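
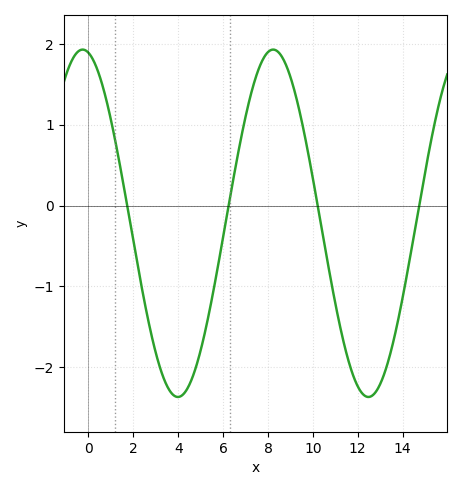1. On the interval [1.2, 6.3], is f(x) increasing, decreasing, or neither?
neither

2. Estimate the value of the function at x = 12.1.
-2.29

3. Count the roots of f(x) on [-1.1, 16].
4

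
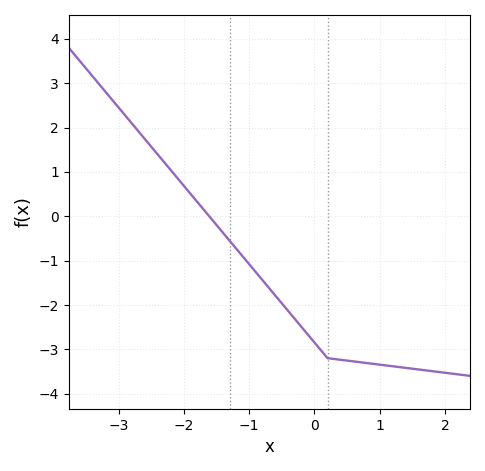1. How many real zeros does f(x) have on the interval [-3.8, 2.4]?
1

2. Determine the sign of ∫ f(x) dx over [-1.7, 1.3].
negative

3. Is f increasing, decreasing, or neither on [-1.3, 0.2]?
decreasing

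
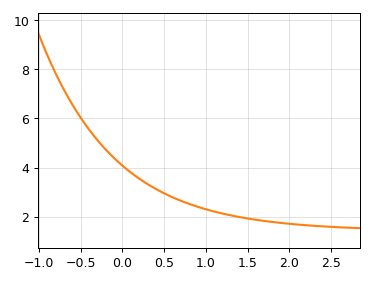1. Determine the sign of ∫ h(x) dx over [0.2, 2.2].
positive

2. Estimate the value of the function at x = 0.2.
3.55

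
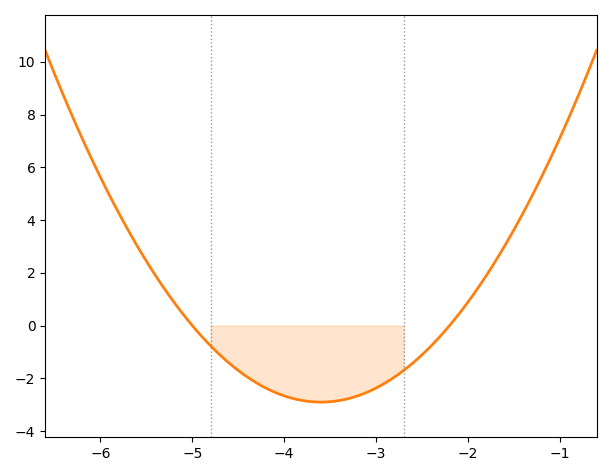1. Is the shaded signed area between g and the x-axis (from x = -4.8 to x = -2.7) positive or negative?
negative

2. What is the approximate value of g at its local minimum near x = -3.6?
-2.9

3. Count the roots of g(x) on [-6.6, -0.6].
2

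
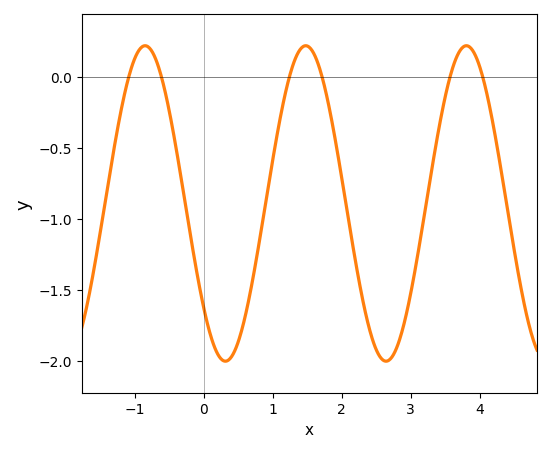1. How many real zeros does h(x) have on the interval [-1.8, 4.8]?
6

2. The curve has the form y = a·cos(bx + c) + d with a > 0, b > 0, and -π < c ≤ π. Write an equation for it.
y = 1.11cos(2.7x + 2.29) - 0.89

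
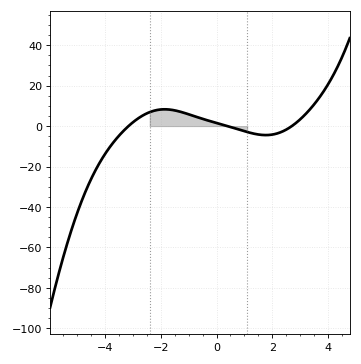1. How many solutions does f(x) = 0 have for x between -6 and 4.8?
3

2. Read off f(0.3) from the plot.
0.356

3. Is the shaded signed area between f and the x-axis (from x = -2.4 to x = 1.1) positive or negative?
positive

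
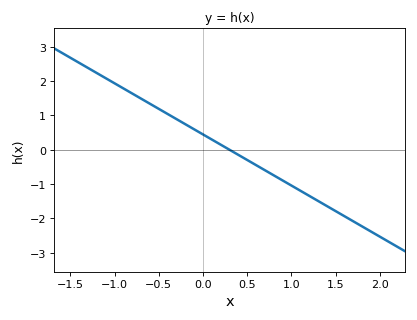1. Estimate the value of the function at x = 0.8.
-0.745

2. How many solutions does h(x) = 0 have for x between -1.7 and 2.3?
1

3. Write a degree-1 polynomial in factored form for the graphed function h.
y = -1.49(x - 0.3)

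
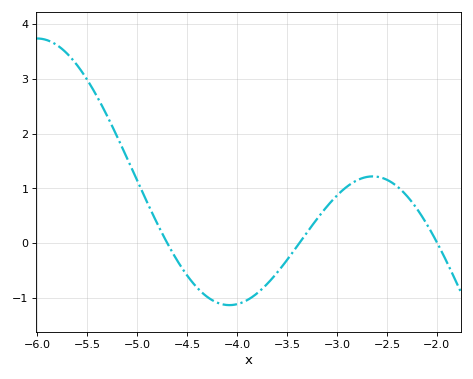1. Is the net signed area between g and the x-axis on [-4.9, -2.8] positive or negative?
negative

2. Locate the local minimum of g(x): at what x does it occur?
-4.1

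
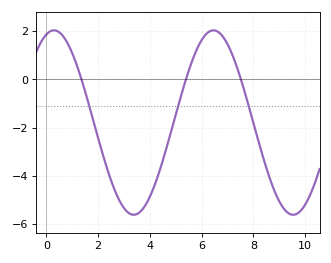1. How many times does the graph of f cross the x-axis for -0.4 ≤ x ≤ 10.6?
3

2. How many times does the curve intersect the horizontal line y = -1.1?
3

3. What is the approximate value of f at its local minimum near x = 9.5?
-5.62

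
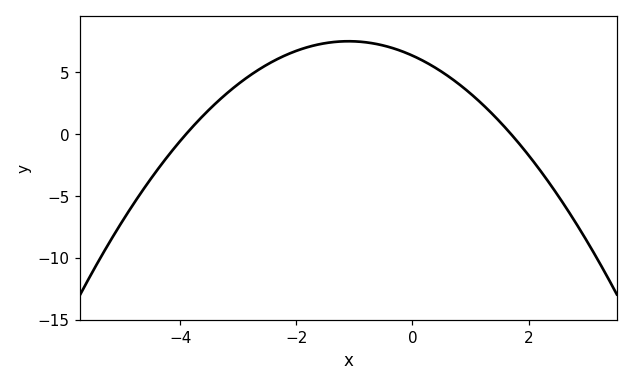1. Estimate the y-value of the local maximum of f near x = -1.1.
7.53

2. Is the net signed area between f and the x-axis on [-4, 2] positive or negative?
positive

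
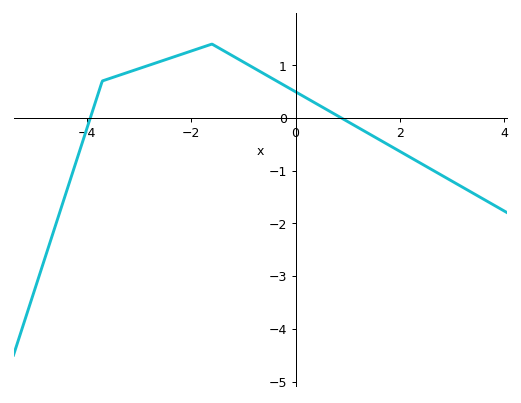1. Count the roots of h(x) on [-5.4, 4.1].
2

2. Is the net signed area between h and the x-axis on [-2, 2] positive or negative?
positive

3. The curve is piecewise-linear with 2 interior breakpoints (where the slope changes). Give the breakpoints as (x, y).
(-3.7, 0.7); (-1.6, 1.4)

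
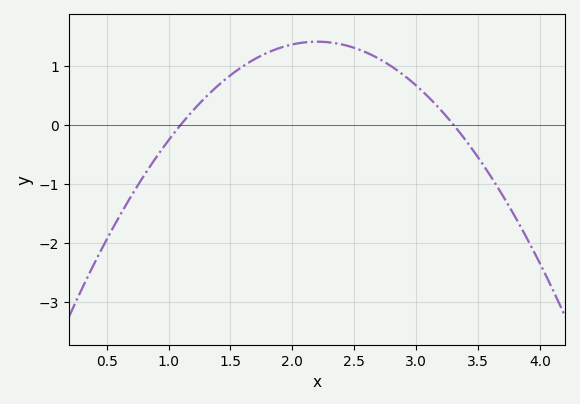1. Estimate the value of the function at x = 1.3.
0.5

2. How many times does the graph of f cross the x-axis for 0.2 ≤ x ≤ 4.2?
2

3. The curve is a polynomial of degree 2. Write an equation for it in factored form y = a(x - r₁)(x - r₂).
y = -1.16(x - 1.1)(x - 3.3)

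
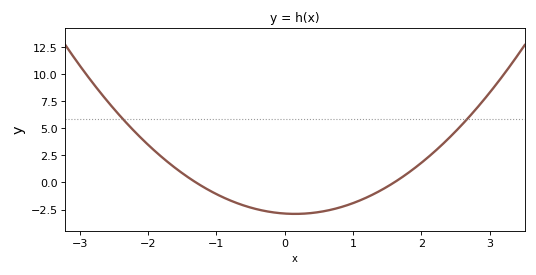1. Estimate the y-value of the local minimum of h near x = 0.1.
-3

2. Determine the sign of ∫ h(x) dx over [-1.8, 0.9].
negative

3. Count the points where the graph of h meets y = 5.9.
2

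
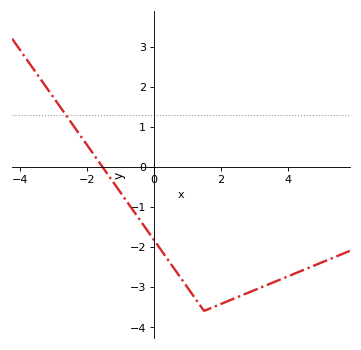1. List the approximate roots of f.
-1.6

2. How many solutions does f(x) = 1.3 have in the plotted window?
1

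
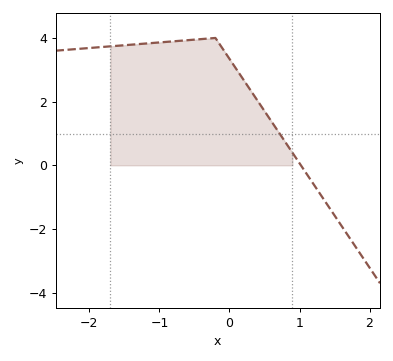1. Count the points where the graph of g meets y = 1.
1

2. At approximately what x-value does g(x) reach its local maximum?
-0.2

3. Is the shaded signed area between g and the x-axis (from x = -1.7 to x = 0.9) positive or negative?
positive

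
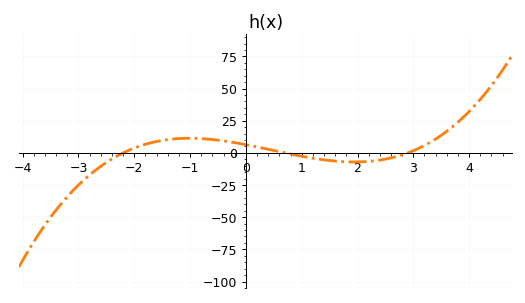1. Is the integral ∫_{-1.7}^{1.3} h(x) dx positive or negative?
positive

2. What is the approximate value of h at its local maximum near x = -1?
11.4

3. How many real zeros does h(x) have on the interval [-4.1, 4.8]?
3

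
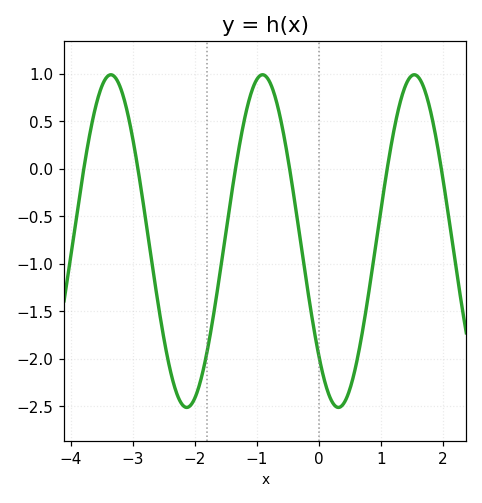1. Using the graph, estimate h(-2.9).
-0.065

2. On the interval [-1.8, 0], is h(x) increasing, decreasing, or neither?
neither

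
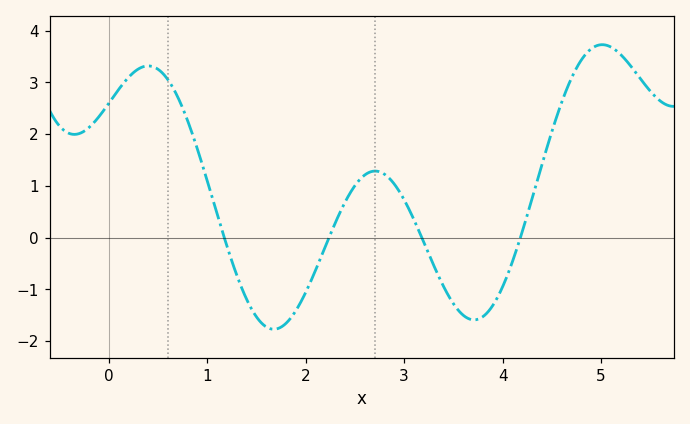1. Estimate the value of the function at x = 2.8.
1.2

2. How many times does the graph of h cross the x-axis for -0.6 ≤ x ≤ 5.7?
4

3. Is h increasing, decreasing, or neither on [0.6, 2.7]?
neither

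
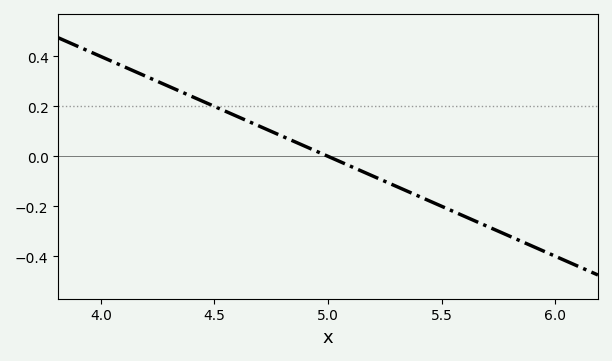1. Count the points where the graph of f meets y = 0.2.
1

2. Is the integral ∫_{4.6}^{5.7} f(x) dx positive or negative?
negative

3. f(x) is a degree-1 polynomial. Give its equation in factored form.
y = -0.4(x - 5)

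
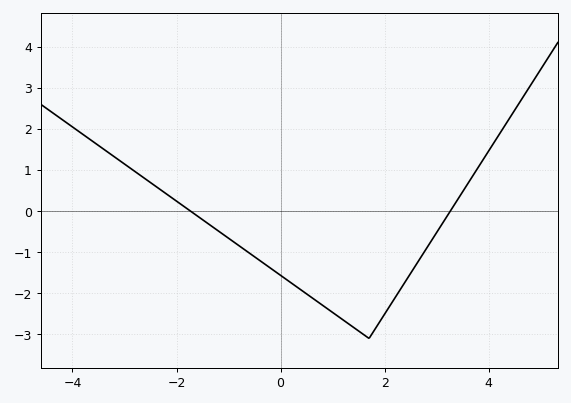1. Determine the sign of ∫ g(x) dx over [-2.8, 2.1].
negative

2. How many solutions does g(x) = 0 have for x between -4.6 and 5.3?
2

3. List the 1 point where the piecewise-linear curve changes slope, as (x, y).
(1.7, -3.1)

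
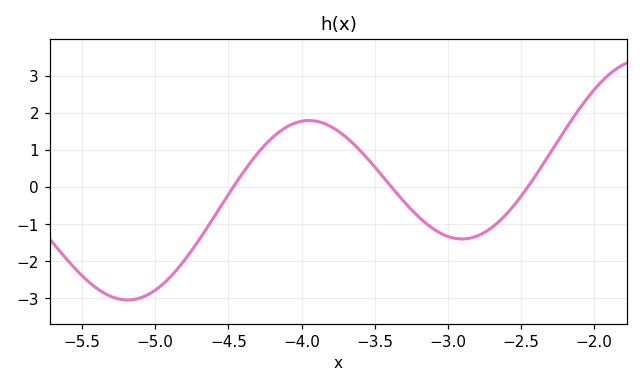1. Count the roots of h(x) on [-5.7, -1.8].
3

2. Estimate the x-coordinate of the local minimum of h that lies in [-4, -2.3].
-2.9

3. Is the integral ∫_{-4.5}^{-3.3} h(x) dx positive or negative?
positive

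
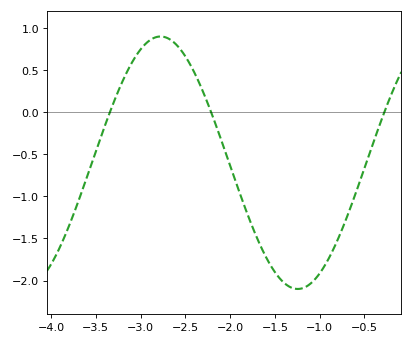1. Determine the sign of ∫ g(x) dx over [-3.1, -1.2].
negative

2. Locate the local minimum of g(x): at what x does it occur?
-1.2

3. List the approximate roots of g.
-3.3, -2.2, -0.3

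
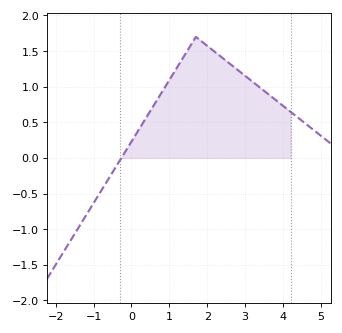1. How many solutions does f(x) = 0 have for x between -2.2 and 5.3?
1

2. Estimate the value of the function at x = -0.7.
-0.35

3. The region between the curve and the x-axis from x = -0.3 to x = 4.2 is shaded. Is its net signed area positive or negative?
positive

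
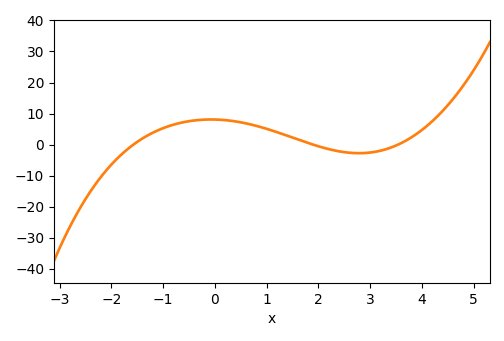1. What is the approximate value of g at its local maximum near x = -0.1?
8.1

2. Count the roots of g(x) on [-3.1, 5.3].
3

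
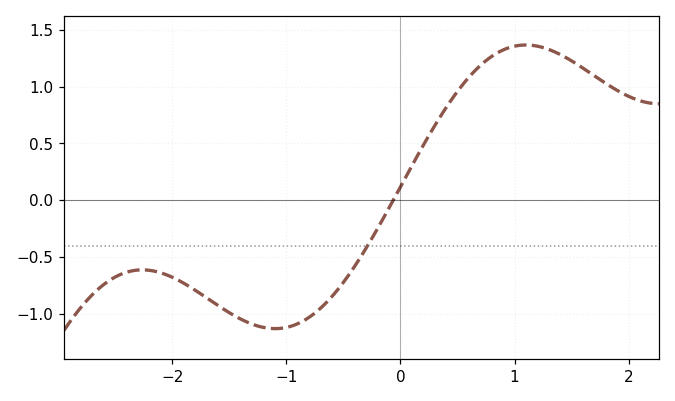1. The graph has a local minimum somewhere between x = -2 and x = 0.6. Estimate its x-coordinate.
-1.1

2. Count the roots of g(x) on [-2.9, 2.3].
1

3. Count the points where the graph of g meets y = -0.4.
1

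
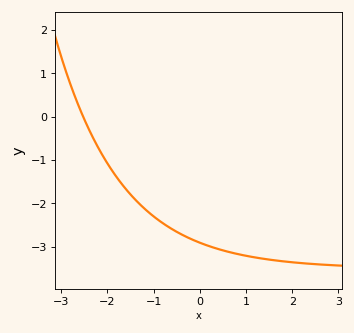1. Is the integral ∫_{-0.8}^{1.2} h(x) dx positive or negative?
negative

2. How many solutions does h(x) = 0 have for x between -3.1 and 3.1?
1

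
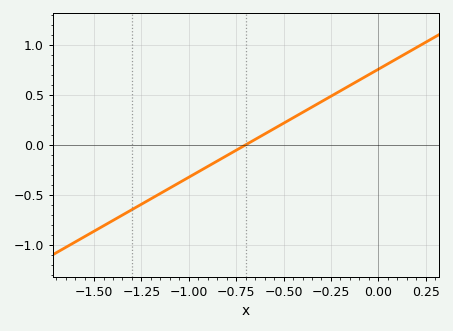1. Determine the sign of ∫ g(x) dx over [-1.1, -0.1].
positive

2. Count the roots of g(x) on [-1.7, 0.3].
1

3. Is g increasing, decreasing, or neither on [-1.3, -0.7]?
increasing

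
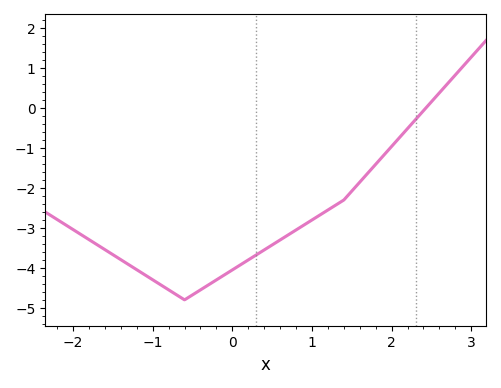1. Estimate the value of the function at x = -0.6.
-4.8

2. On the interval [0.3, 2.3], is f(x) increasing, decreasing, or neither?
increasing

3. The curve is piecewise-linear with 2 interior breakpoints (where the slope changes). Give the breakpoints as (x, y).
(-0.6, -4.8); (1.4, -2.3)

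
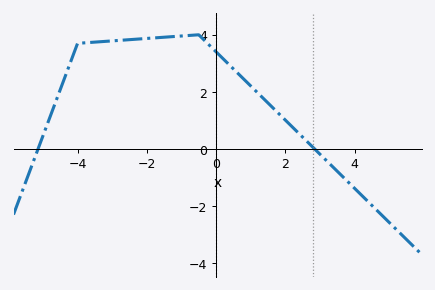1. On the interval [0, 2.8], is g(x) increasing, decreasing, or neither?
decreasing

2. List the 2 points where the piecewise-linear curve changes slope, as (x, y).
(-4, 3.7); (-0.5, 4)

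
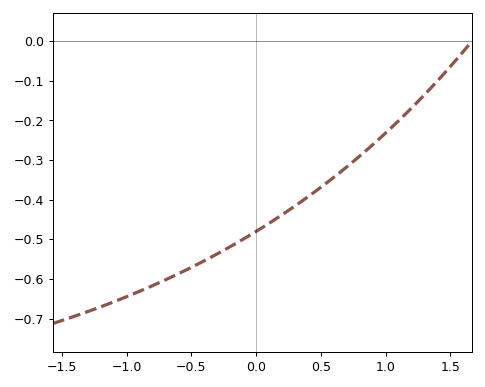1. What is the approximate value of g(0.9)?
-0.26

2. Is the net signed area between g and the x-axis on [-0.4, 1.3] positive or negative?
negative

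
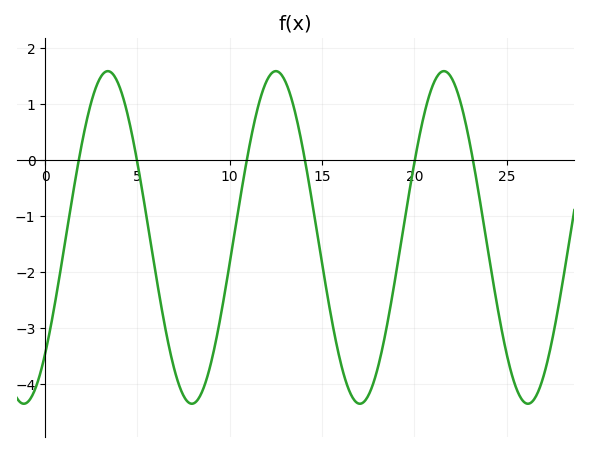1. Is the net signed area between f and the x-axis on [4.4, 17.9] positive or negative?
negative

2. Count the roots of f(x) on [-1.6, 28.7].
6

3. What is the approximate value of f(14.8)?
-1.43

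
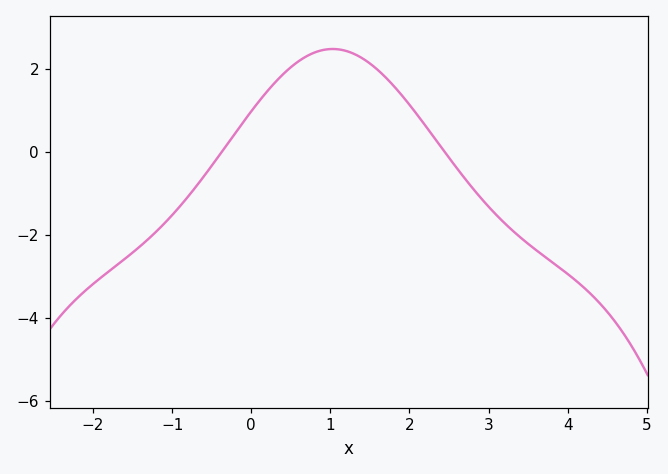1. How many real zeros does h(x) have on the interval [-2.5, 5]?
2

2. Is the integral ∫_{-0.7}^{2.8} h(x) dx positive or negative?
positive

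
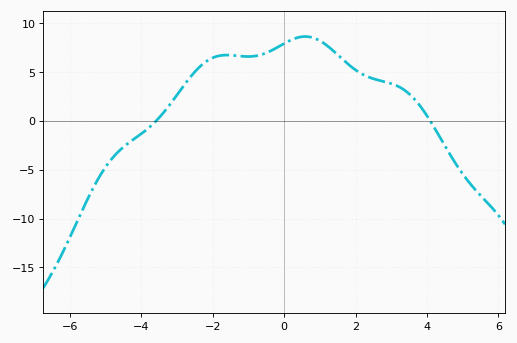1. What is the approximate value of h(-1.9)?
6.5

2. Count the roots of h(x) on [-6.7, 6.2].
2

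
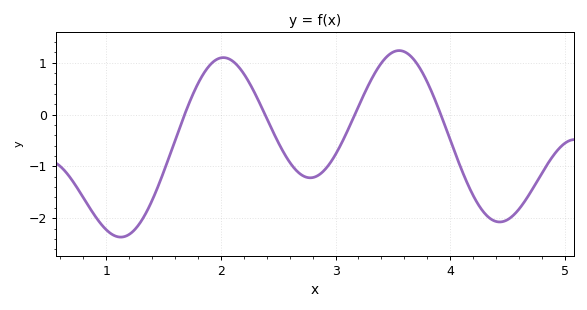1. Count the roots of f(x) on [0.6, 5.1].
4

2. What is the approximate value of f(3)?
-0.75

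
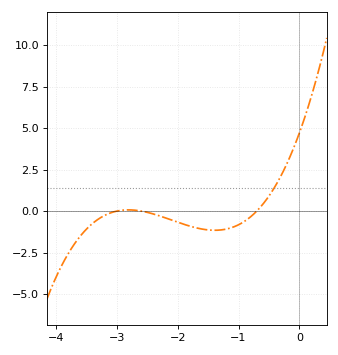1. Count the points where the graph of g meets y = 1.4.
1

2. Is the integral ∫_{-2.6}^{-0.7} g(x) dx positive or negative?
negative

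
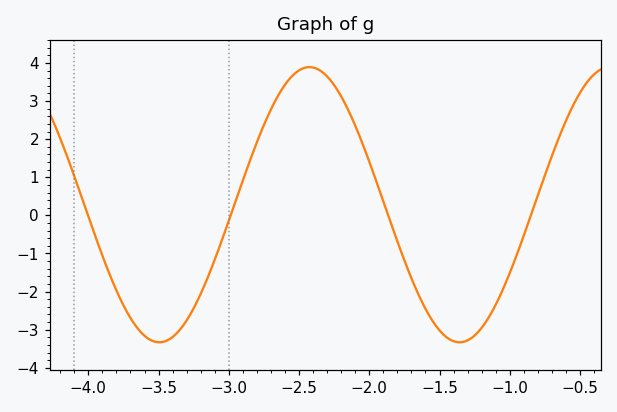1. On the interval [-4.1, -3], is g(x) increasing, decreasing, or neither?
neither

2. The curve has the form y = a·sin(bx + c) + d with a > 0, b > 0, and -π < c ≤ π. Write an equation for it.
y = 3.61sin(2.94x + 2.42) + 0.28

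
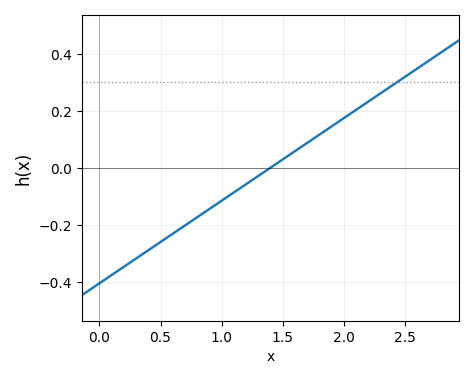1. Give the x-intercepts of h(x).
1.4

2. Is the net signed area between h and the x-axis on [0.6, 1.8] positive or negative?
negative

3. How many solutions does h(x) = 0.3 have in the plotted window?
1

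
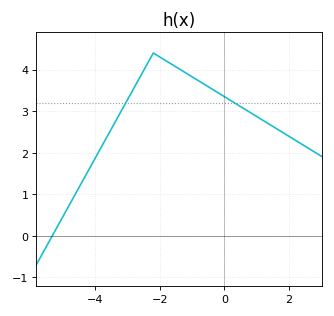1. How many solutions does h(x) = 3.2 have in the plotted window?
2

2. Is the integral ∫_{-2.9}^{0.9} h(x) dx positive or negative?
positive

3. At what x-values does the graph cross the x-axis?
-5.4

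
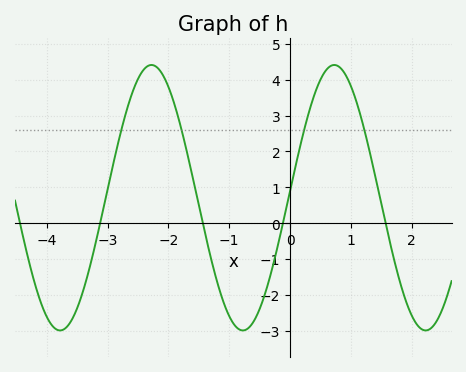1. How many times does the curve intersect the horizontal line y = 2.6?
4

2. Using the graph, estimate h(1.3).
2.06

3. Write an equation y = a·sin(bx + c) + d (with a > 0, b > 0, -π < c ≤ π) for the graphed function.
y = 3.7sin(2.09x + 0.05) + 0.71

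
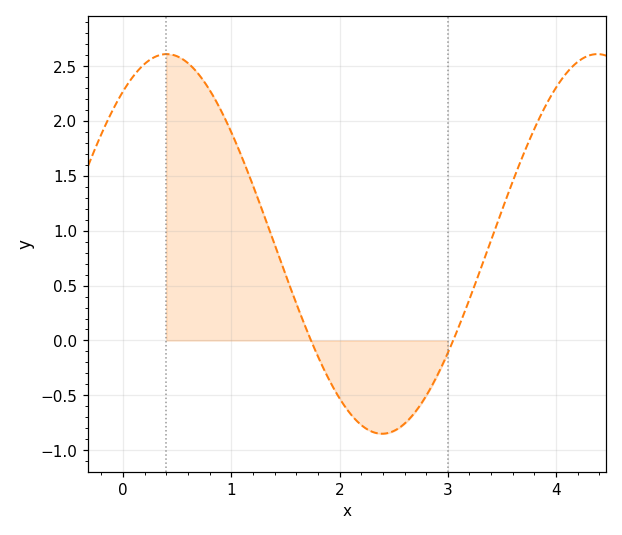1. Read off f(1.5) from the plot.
0.6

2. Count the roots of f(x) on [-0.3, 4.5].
2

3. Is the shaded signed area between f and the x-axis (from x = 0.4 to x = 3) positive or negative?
positive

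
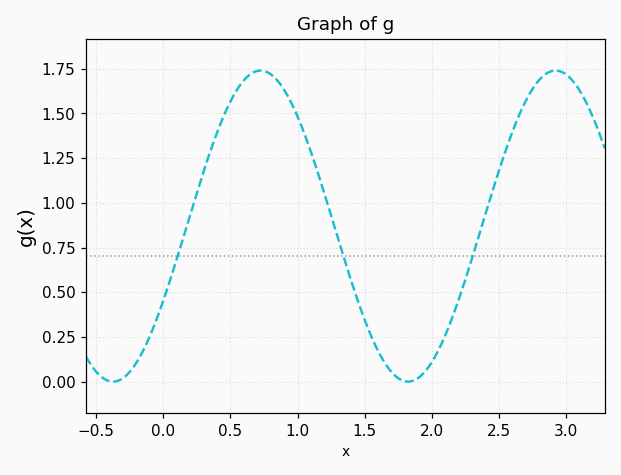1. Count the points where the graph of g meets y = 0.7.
3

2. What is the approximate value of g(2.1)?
0.26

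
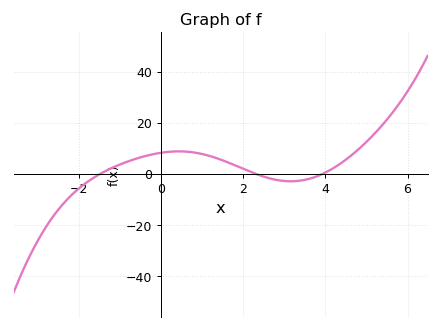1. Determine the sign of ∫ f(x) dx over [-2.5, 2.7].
positive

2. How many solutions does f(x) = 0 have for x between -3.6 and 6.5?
3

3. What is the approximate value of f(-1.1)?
2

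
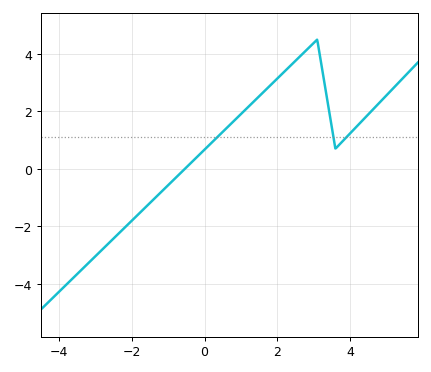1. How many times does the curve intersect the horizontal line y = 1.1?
3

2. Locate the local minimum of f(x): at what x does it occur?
3.6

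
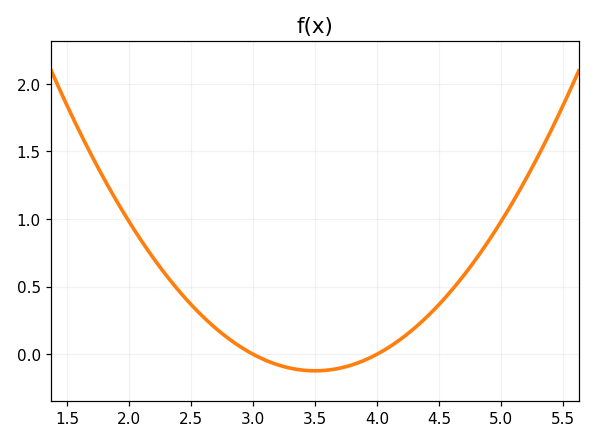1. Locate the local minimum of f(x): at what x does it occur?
3.5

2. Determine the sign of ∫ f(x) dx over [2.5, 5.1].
positive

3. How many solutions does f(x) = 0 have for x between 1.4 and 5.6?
2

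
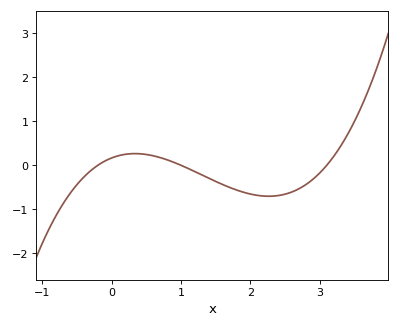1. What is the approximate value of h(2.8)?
-0.437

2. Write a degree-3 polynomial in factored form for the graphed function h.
y = 0.27(x + 0.2)(x - 1)(x - 3.1)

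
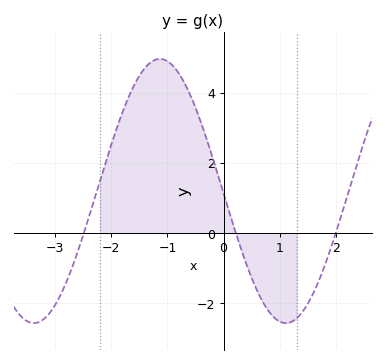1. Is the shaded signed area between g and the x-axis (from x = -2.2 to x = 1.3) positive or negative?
positive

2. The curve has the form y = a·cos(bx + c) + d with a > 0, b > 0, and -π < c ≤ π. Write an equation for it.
y = 3.77cos(1.4x + 1.59) + 1.2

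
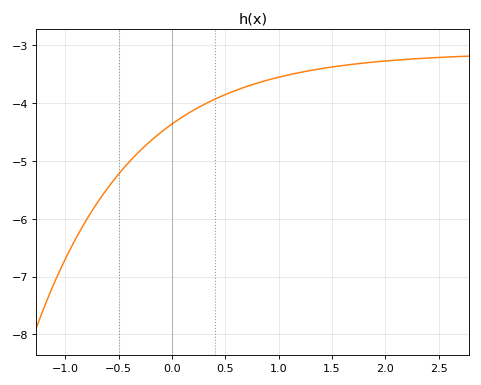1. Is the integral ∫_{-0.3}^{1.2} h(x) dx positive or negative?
negative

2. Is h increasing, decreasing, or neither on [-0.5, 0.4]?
increasing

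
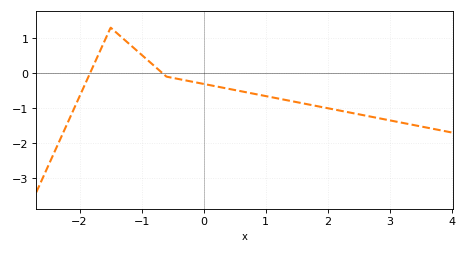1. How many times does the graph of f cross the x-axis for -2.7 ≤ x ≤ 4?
2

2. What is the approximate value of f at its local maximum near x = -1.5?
1.3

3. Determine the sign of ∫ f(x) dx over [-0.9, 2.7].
negative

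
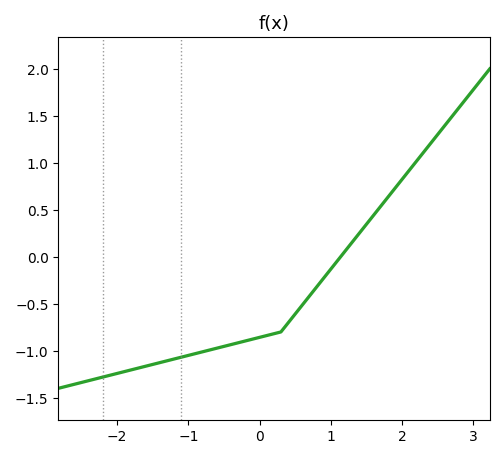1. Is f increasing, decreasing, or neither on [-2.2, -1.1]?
increasing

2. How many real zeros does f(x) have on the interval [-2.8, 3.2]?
1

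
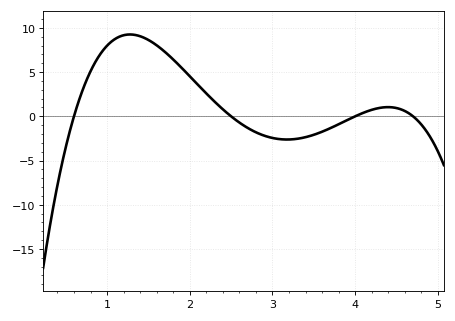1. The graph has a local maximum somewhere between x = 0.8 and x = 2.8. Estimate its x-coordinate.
1.28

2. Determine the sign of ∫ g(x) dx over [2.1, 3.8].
negative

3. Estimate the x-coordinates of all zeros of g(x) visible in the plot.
0.6, 2.5, 4, 4.7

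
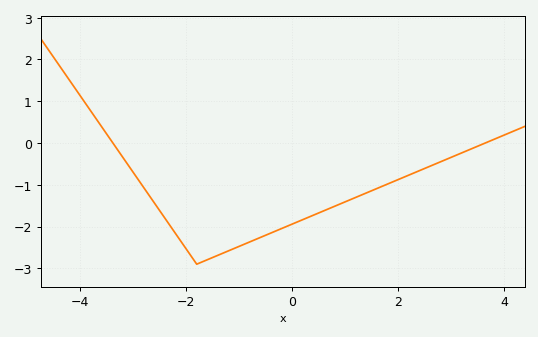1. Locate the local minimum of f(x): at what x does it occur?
-1.8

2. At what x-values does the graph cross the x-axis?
-3.38, 3.64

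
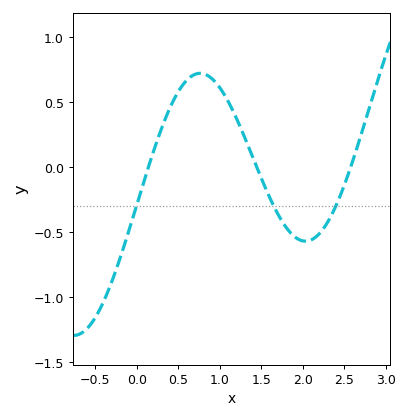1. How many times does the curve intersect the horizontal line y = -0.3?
3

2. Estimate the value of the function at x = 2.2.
-0.5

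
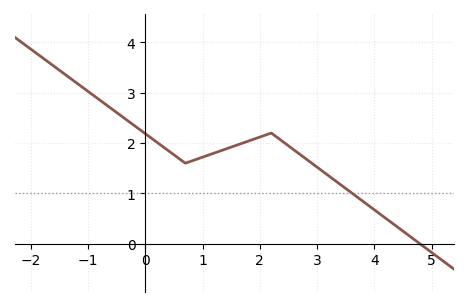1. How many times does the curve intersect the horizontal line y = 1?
1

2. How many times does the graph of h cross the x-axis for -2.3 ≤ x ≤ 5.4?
1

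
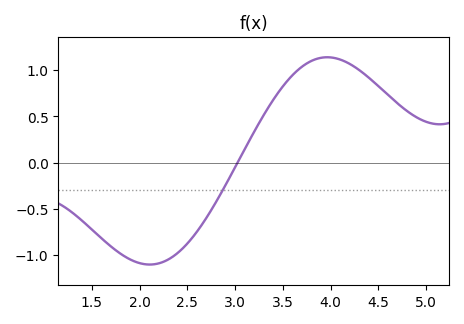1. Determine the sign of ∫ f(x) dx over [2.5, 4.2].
positive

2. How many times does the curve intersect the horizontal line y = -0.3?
1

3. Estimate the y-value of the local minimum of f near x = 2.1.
-1.1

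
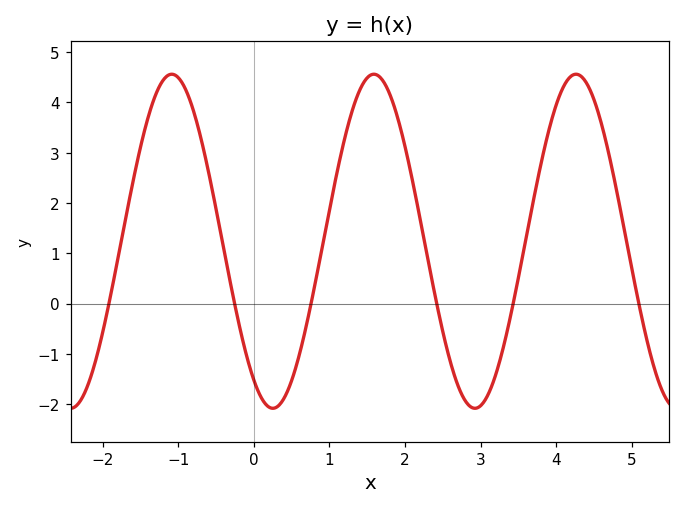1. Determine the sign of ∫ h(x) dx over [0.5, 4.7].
positive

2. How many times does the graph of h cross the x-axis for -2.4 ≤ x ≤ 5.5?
6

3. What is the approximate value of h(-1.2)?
4.44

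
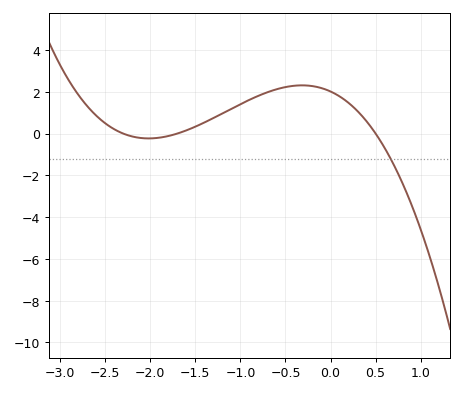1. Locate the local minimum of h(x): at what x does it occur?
-2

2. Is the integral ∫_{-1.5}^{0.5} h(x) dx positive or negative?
positive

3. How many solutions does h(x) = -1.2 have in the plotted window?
1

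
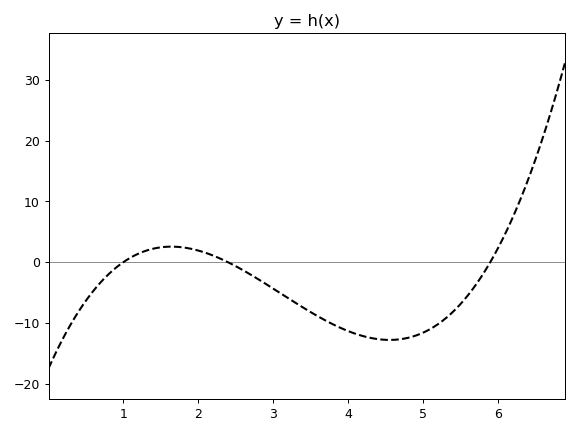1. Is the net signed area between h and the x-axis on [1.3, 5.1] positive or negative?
negative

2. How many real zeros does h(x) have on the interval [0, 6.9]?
3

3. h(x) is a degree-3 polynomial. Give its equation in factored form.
y = 1.24(x - 1)(x - 2.4)(x - 5.9)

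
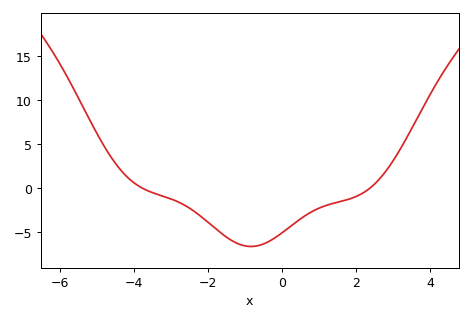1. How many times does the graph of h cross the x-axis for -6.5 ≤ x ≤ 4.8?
2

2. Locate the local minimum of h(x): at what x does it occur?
-0.832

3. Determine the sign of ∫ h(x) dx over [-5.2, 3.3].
negative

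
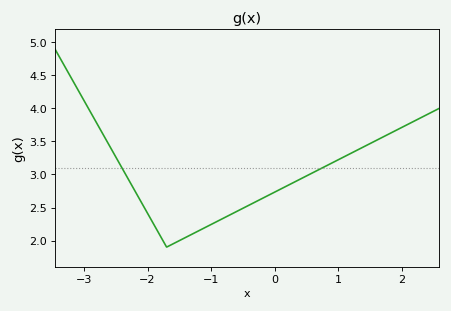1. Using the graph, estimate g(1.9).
3.65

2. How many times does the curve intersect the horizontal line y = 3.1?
2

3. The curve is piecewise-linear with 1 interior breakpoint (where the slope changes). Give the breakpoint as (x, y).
(-1.7, 1.9)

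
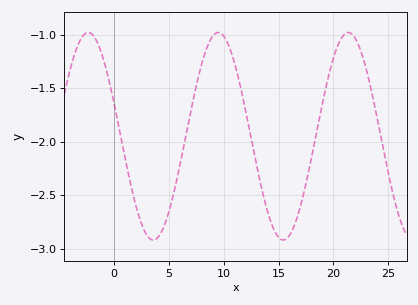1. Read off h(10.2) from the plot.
-1.05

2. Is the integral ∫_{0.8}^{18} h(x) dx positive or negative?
negative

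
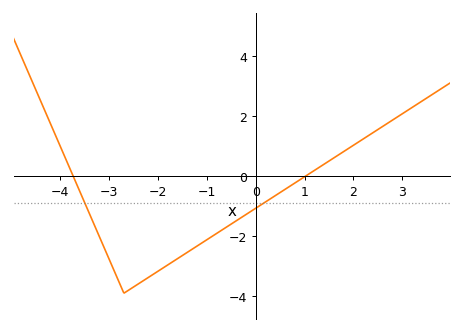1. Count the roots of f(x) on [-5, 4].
2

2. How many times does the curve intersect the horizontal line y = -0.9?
2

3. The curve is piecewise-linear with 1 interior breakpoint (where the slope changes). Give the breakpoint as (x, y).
(-2.7, -3.9)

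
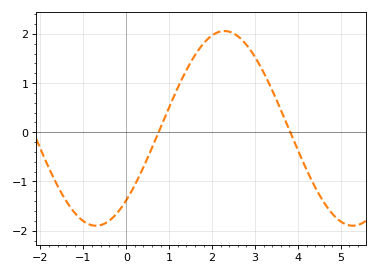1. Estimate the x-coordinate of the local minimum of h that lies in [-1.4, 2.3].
-0.706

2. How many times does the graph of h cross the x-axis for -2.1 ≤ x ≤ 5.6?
2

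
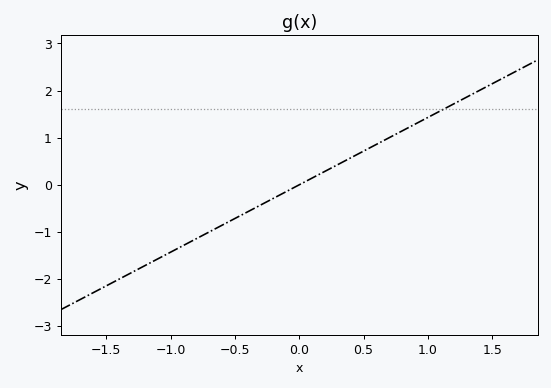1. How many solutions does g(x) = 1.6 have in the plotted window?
1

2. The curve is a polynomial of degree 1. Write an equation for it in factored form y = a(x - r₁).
y = 1.43(x - 0)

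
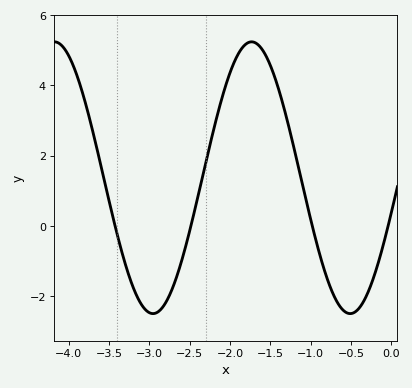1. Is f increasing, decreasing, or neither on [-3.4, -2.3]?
neither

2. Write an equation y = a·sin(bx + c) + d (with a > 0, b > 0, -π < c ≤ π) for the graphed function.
y = 3.87sin(2.57x - 0.262) + 1.37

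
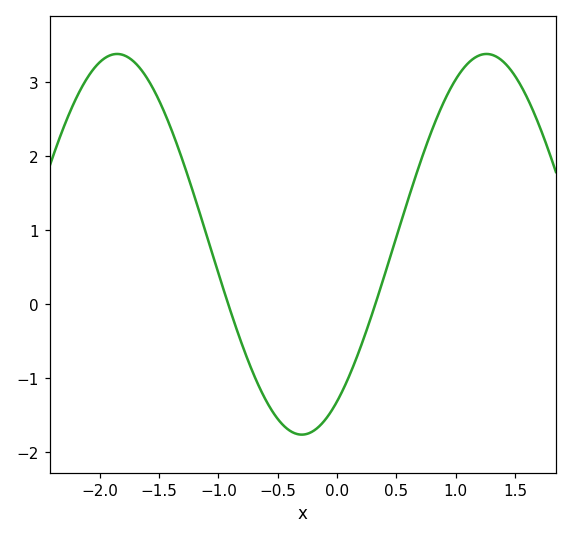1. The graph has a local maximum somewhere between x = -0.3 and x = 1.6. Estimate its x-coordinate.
1.26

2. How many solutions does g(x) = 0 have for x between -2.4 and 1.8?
2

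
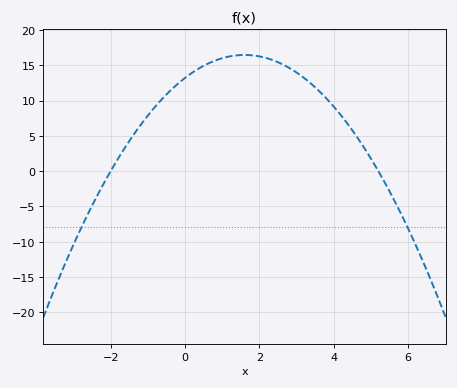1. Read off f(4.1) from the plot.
8.5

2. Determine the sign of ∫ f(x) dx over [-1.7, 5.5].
positive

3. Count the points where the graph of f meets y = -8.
2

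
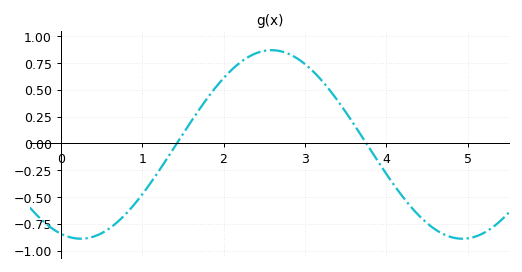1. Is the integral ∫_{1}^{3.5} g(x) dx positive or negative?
positive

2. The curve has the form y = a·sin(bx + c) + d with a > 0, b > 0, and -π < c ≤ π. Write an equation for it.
y = 0.88sin(1.34x - 1.9) - 0.01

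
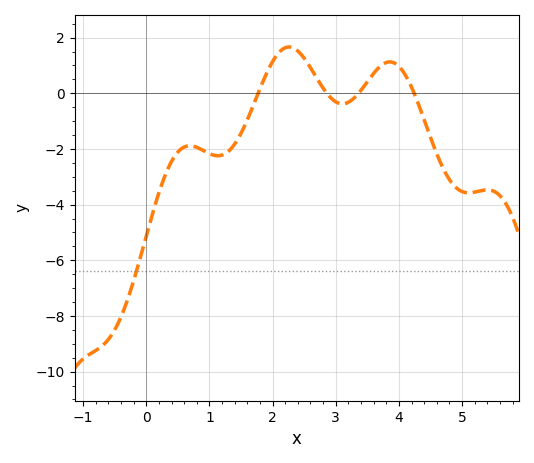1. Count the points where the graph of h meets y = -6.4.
1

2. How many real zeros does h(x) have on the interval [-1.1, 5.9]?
4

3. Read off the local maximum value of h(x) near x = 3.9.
1.13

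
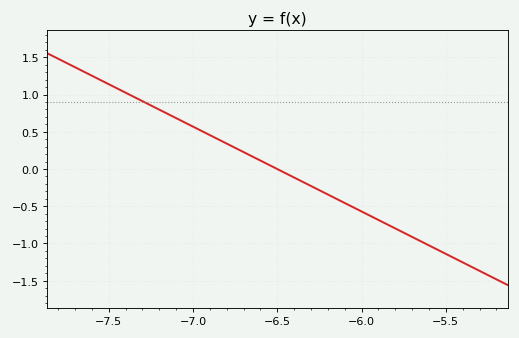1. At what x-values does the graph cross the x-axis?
-6.5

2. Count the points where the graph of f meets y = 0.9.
1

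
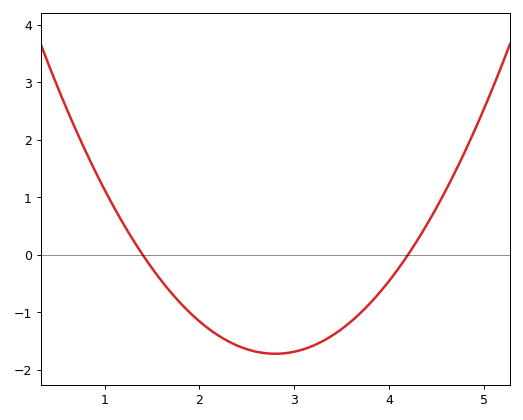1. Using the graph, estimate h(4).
-0.5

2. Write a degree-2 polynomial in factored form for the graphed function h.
y = 0.88(x - 1.4)(x - 4.2)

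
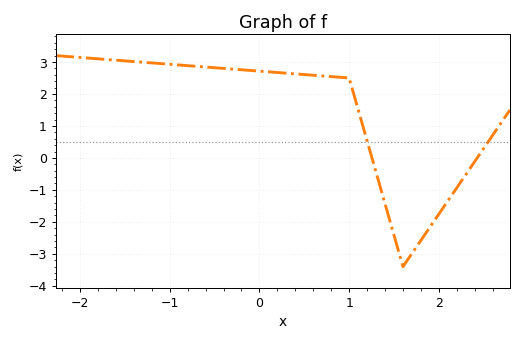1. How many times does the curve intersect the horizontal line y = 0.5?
2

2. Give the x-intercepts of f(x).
1.3, 2.4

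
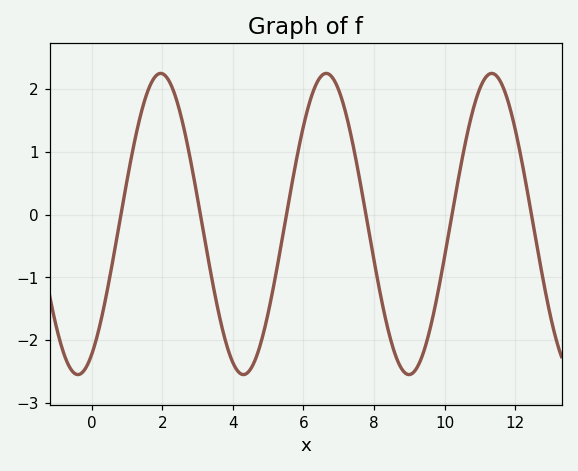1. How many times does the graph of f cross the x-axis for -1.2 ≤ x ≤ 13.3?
6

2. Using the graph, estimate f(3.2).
-0.381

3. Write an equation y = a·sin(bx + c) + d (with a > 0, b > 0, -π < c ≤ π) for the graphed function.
y = 2.4sin(1.34x - 1.05) - 0.15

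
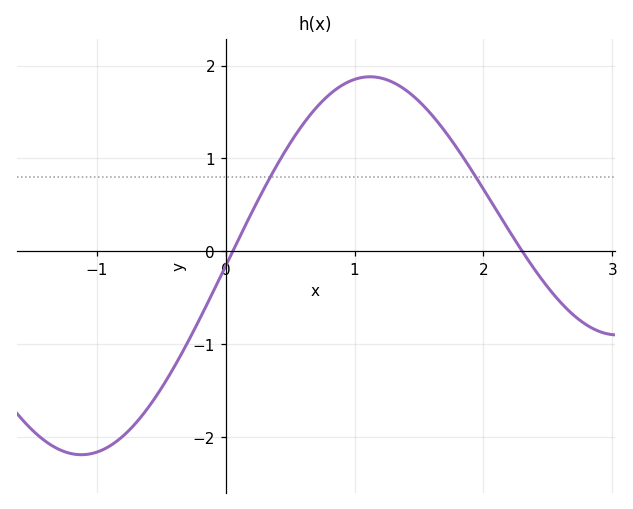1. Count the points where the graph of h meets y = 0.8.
2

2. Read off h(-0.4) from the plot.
-1.2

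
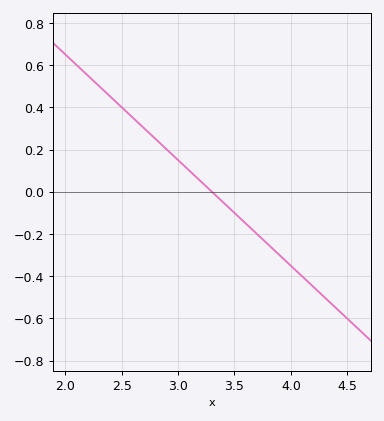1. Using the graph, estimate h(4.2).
-0.45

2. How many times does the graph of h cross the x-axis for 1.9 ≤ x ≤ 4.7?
1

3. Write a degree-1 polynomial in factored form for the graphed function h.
y = -0.5(x - 3.3)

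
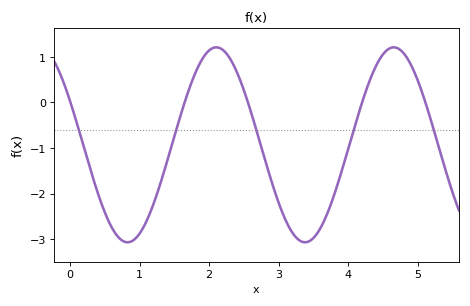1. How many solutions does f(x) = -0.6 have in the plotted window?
5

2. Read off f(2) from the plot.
1.1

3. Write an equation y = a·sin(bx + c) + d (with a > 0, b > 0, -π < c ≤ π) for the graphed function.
y = 2.14sin(2.5x + 2.7) - 0.93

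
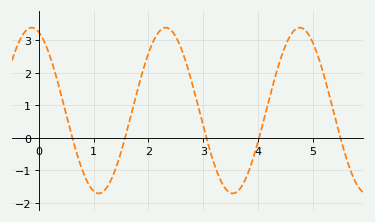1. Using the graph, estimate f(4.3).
1.8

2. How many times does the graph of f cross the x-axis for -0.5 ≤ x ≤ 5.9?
5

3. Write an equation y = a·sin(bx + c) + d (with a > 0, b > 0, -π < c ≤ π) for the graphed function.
y = 2.55sin(2.57x + 1.9) + 0.84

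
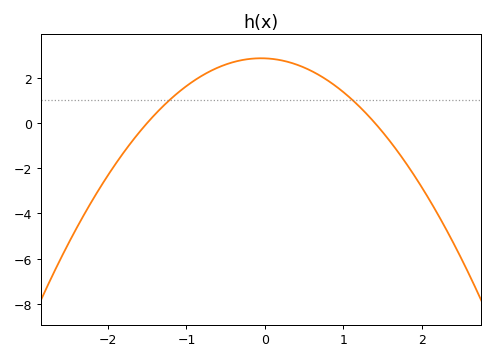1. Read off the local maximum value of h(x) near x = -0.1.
2.86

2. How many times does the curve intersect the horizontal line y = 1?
2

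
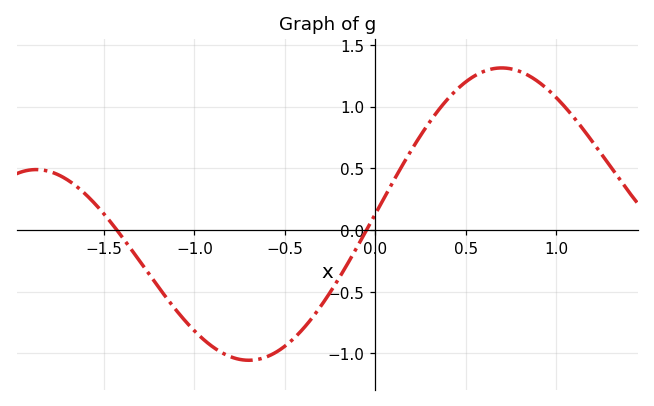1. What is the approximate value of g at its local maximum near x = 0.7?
1.31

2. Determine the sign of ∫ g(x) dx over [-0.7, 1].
positive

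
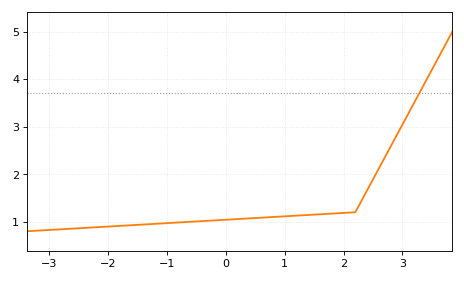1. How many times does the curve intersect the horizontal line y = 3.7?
1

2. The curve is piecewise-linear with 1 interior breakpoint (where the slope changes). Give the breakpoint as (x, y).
(2.2, 1.2)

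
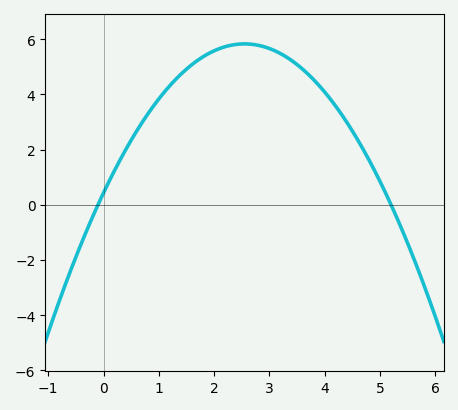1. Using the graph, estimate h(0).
0.432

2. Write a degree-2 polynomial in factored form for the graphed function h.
y = -0.83(x + 0.1)(x - 5.2)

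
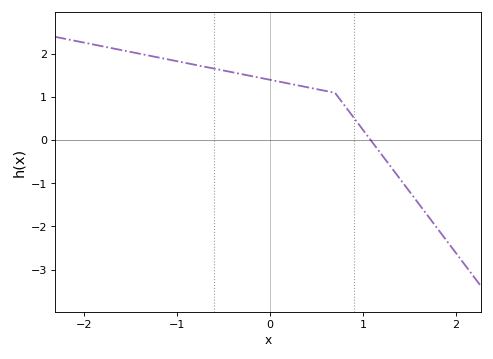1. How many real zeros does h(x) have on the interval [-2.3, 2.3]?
1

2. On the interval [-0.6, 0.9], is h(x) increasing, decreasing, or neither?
decreasing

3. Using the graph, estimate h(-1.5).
2.05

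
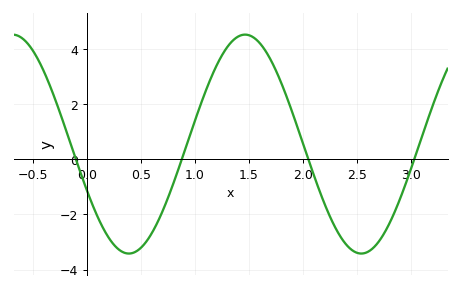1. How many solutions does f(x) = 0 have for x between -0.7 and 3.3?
4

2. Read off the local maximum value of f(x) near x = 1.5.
4.54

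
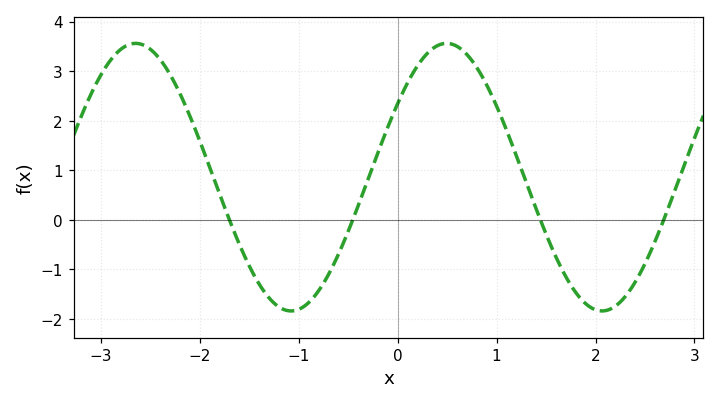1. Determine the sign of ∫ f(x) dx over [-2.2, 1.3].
positive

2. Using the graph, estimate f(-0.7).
-1.1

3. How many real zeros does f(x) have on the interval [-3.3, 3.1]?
4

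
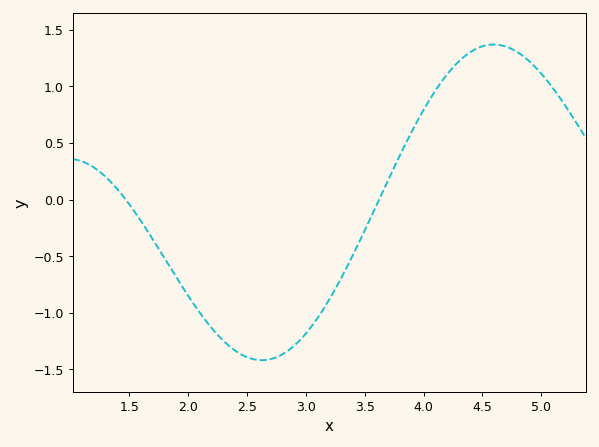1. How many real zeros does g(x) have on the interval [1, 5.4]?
2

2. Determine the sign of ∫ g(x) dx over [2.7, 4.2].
negative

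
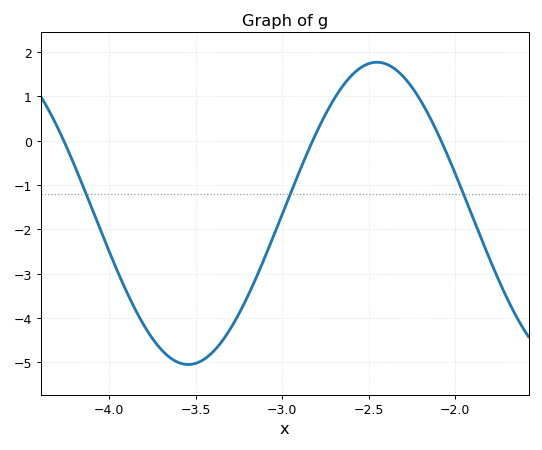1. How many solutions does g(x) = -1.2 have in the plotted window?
3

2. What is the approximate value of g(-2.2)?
0.909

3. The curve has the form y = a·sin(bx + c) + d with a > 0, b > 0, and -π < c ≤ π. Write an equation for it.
y = 3.41sin(2.88x + 2.35) - 1.64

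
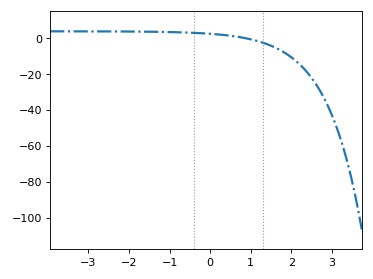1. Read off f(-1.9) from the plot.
4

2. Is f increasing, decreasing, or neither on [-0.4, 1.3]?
decreasing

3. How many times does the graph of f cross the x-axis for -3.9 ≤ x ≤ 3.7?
1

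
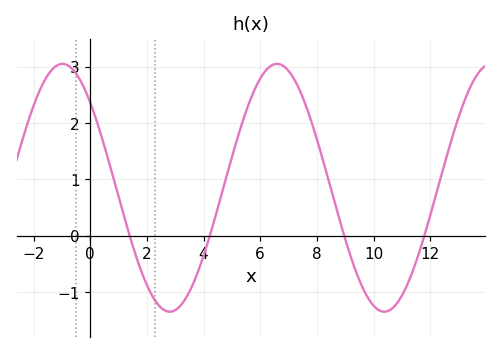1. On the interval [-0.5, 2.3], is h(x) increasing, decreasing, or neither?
decreasing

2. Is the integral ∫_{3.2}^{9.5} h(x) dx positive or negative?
positive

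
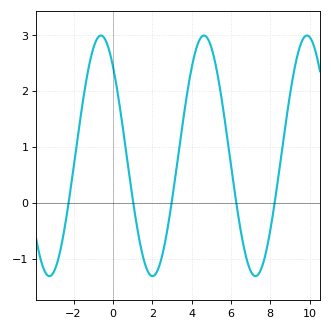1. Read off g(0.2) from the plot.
2.06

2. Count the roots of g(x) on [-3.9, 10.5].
5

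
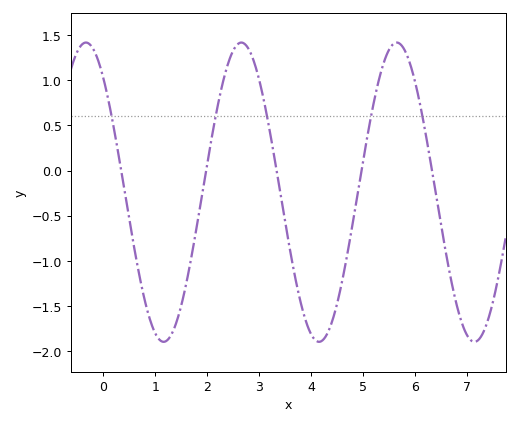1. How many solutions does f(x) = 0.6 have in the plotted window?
5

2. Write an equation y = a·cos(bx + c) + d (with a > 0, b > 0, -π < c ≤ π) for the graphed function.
y = 1.66cos(2.1x + 0.71) - 0.24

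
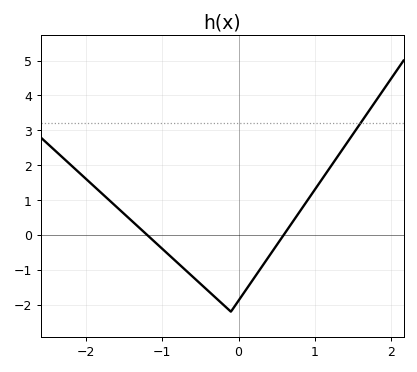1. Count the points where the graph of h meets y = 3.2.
1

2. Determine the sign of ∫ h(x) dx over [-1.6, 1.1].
negative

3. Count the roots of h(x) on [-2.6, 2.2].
2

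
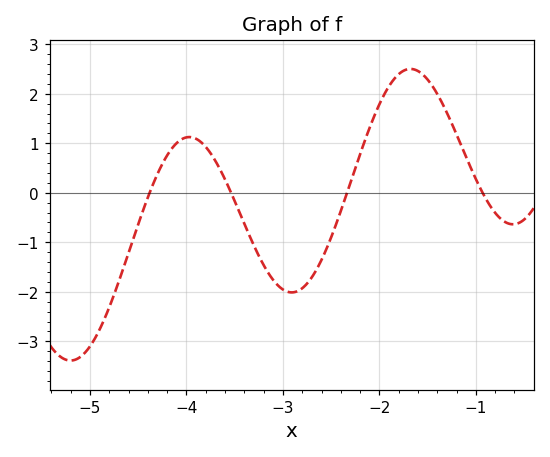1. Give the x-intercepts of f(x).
-4.38, -3.54, -2.34, -0.93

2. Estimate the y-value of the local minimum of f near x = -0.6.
-0.637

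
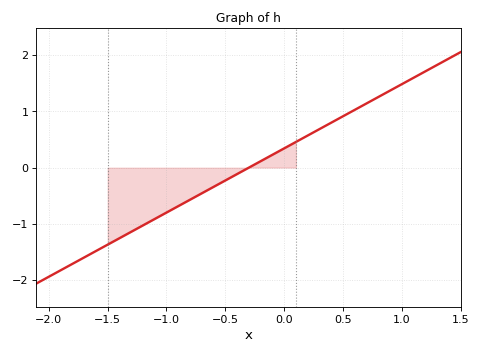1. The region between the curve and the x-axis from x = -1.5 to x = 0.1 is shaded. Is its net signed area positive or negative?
negative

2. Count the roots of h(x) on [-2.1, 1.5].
1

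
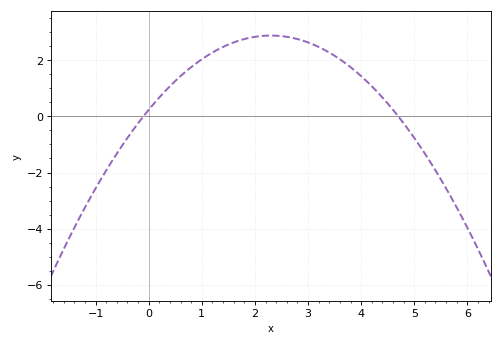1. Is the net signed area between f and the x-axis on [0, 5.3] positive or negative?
positive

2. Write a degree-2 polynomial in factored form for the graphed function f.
y = -0.5(x + 0.1)(x - 4.7)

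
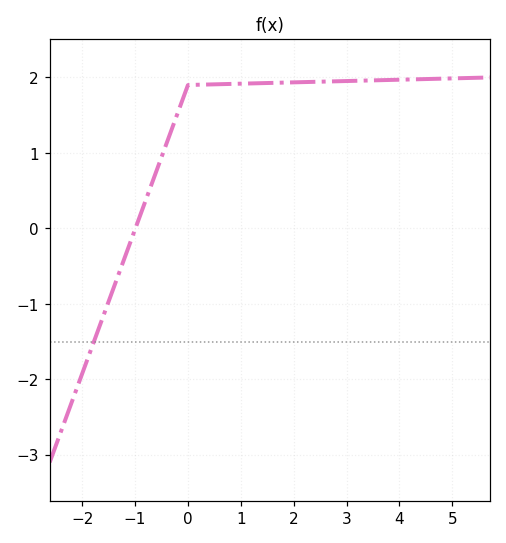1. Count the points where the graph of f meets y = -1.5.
1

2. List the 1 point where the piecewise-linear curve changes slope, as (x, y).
(0, 1.9)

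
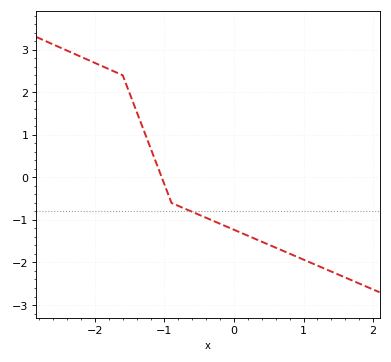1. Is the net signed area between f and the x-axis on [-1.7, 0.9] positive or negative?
negative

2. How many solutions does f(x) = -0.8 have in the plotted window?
1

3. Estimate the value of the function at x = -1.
-0.171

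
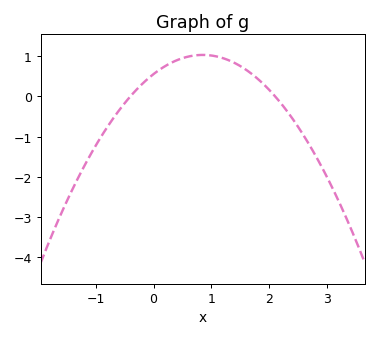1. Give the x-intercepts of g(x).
-0.4, 2.1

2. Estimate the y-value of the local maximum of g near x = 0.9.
1.03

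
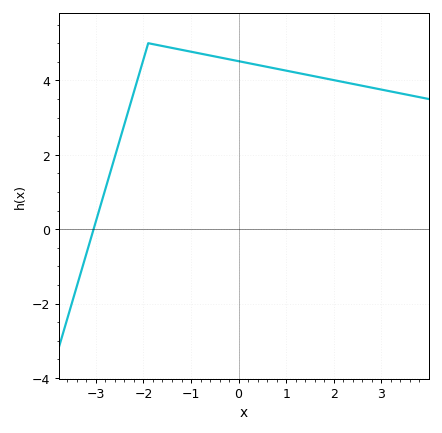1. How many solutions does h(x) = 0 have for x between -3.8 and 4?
1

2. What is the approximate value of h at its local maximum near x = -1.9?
5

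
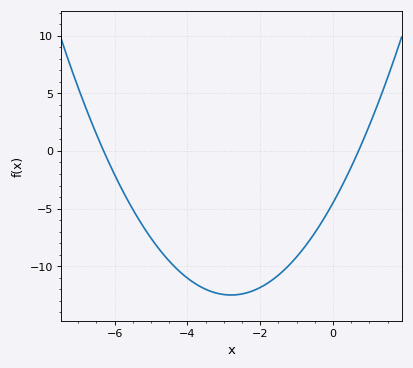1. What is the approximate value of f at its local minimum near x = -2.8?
-12.5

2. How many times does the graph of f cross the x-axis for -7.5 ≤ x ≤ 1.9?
2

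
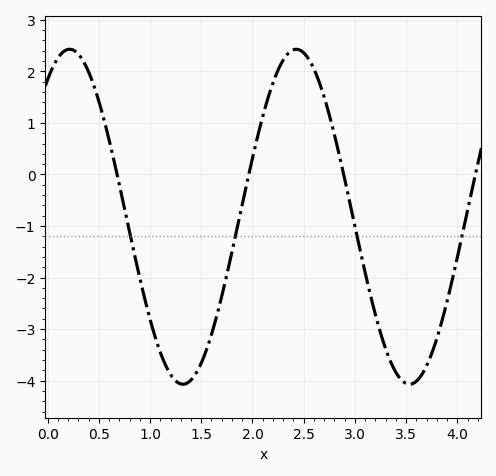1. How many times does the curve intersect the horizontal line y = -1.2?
4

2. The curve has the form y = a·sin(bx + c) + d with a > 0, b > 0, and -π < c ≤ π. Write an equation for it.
y = 3.25sin(2.84x + 0.96) - 0.82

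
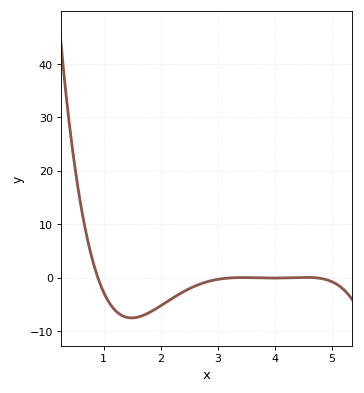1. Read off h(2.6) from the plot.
-1.57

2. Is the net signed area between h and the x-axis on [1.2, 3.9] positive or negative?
negative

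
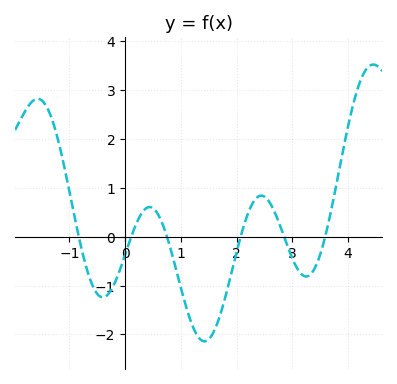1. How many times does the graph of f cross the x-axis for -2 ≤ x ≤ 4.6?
6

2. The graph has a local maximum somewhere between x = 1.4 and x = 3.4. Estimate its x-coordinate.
2.4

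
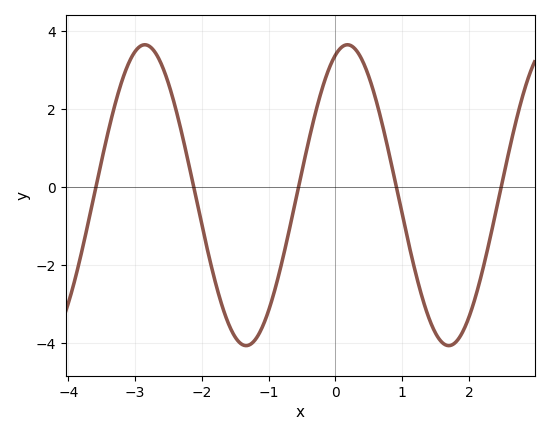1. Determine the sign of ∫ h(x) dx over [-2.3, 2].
negative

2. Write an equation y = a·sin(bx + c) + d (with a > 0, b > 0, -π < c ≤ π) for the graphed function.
y = 3.86sin(2.07x + 1.2) - 0.21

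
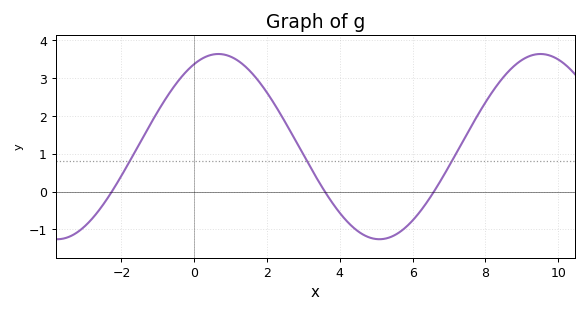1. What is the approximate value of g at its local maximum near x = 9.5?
3.6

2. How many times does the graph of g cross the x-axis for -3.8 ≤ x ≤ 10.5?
3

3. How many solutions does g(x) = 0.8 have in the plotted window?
3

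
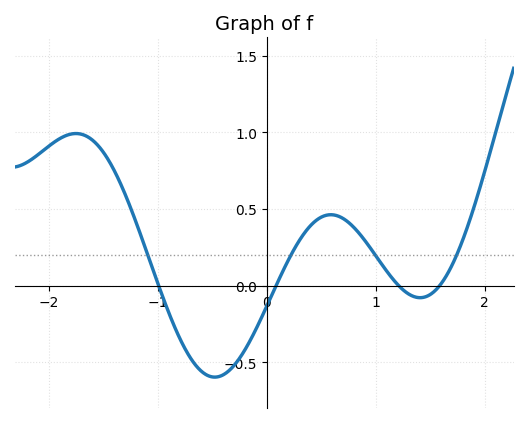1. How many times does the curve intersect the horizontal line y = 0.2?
4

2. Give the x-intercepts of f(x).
-0.993, 0.086, 1.21, 1.59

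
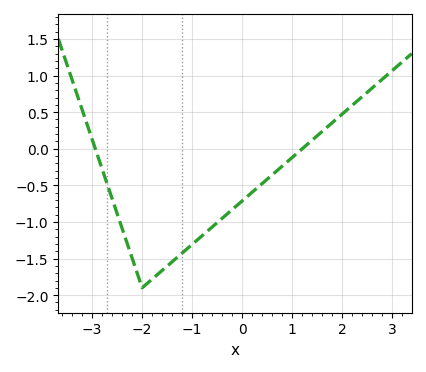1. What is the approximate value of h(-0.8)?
-1.19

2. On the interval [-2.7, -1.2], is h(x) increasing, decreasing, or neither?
neither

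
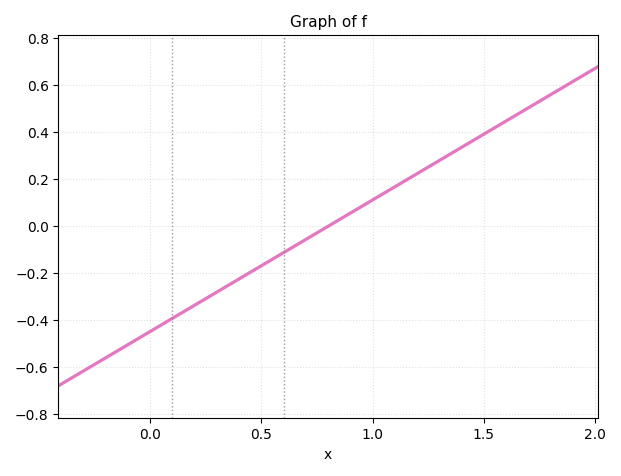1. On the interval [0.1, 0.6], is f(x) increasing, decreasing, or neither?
increasing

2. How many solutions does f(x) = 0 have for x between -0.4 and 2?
1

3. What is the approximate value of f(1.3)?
0.28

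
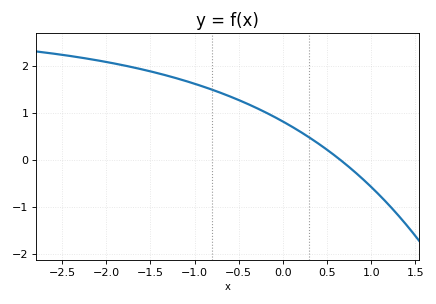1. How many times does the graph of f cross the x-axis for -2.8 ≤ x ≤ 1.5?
1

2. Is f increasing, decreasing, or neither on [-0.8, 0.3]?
decreasing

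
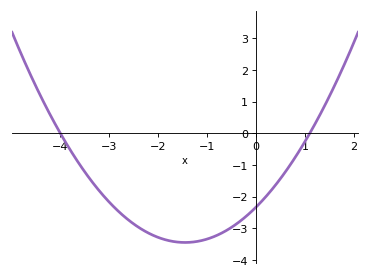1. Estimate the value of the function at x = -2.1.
-3.2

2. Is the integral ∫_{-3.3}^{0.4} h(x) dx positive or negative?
negative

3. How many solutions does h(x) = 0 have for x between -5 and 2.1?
2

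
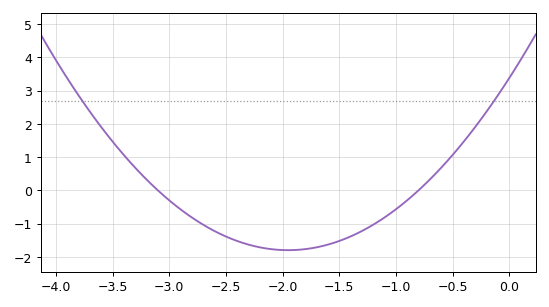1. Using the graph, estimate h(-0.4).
1.47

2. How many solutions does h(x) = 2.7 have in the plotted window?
2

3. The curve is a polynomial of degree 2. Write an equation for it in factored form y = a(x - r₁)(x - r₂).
y = 1.36(x + 3.1)(x + 0.8)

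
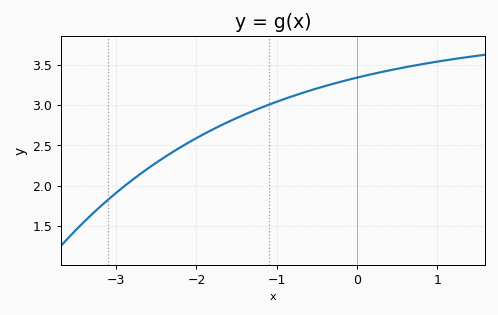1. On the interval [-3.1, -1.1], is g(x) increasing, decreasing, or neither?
increasing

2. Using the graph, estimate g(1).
3.55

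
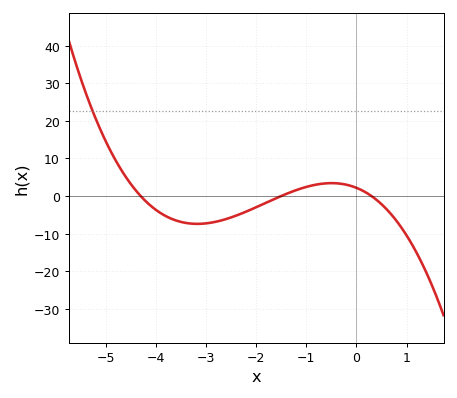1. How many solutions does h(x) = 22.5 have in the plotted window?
1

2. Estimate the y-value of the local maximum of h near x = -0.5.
3.44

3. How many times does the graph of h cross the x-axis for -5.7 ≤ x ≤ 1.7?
3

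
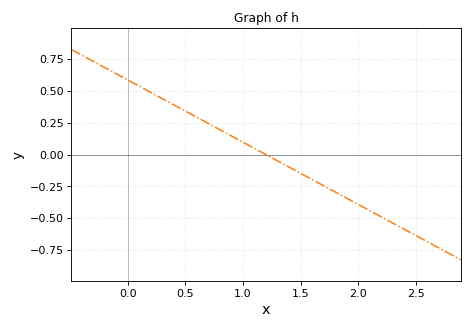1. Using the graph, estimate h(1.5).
-0.147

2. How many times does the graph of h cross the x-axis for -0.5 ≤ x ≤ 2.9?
1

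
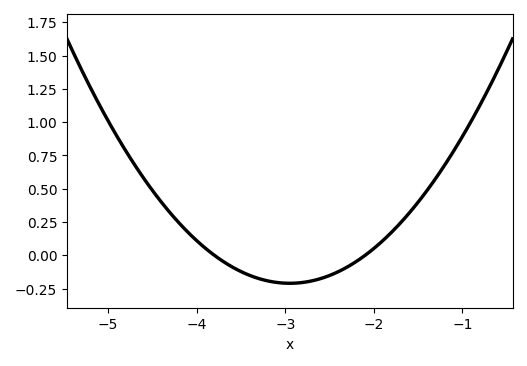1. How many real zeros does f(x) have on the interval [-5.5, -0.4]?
2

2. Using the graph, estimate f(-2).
0.052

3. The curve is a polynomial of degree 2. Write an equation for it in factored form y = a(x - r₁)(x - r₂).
y = 0.29(x + 3.8)(x + 2.1)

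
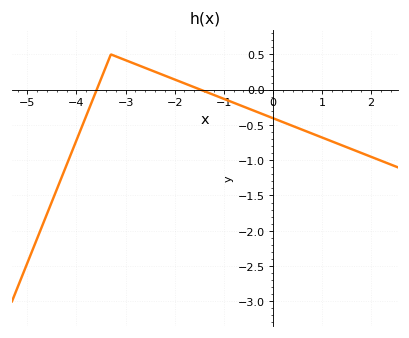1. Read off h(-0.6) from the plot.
-0.239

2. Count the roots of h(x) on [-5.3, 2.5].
2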